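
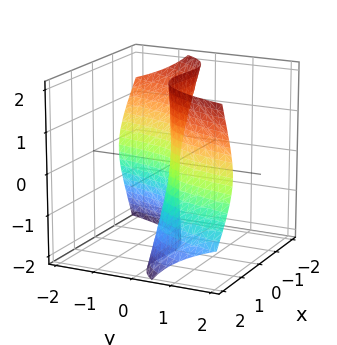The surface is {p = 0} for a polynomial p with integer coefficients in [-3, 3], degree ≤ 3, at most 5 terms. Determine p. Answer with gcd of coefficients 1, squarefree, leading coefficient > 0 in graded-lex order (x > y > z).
1. Degree: no degree-2 surface has this shape, so deg p = 3.
2. From the visible intercepts: one x-axis crossing is at x = 0; every point of the z-axis in the box is on the surface; it meets the y-axis at y = 0 (among the integer gridlines).
3. Fitting integer coefficients to these (and the overall shape) gives p.

3*x^3 + 2*x^2*z - 3*y*z^2 - 3*y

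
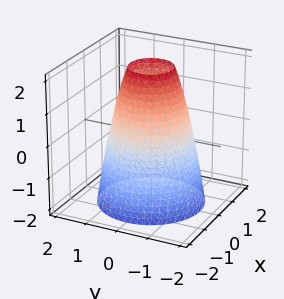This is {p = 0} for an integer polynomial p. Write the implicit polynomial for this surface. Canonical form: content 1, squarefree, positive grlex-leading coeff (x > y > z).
1. deg p = 2. No degree-1 surface has this shape.
2. Symmetries: the surface is invariant under rotation about z: p = q(x² + y², z).
3. From the axis intercepts and sections: the surface avoids every integer z-axis point in the box; a circular section at z = -2 has radius between 1 and 2.
4. Fitting integer coefficients to these (and the overall shape) gives p.

2*x^2 + 2*y^2 + z - 3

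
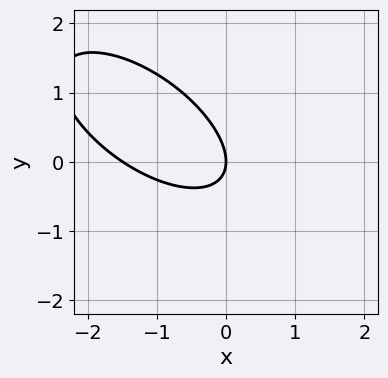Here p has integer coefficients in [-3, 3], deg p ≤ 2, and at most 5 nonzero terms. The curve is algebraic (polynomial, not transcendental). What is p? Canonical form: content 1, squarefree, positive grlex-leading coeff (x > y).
deg p = 2. A generic line meets the curve in up to 2 points.
From the visible intercepts: it meets the x-axis at x = 0 (among the integer gridlines); it crosses the y-axis at the gridline y = 0.
The integer polynomial consistent with all of this is the stated p.

2*x^2 + 3*x*y + 3*y^2 + 3*x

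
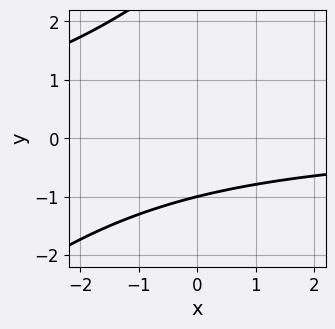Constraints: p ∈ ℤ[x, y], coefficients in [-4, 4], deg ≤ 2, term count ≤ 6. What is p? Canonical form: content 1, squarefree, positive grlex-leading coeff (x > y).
(a) Degree: no degree-1 curve has this shape, so deg p = 2.
(b) Against the integer gridlines: it meets the y-axis at y = -1 (among the integer gridlines); the curve avoids every integer x-axis point in the box.
(c) Putting this together gives p.

x*y - y^2 + 2*y + 3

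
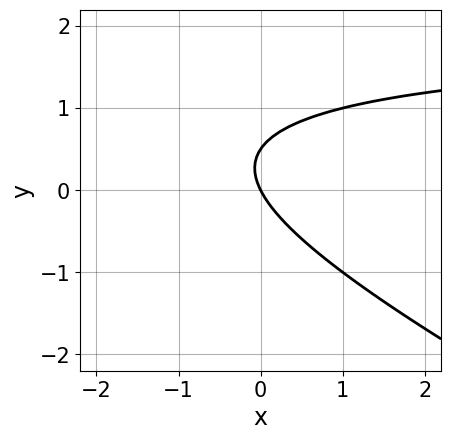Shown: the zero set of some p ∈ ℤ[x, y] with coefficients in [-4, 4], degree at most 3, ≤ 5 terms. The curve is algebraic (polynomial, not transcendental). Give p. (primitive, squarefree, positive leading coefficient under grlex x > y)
x*y + 2*y^2 - 2*x - y

(a) Degree: a generic line meets the curve in up to 2 points, so deg p = 2.
(b) Against the integer gridlines: it meets the x-axis at x = 0 (among the integer gridlines); one y-axis crossing is at y = 0.
(c) Fitting integer coefficients to these (and the overall shape) gives p.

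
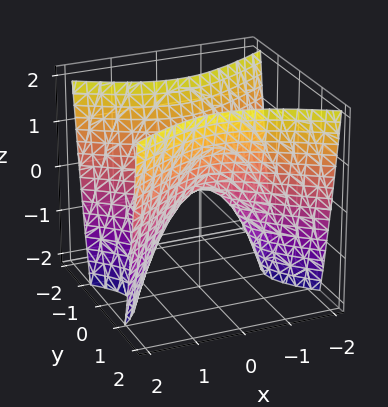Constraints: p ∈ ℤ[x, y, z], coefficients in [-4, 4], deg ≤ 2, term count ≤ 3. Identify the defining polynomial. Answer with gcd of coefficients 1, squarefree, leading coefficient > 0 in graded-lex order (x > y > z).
x^2 - 2*y^2 + z

First, degree: a saddle surface; a quadric, so deg p = 2.
Next, symmetries: it's symmetric under x → −x, forcing even powers of x; mirror symmetry y ↦ −y ⇒ only even powers of y.
Next, from the axis intercepts and sections: it crosses the x-axis at the gridline x = 0; it meets the z-axis at z = 0 (among the integer gridlines); it crosses the y-axis at the gridline y = 0.
Finally, assembling these constraints gives the stated polynomial.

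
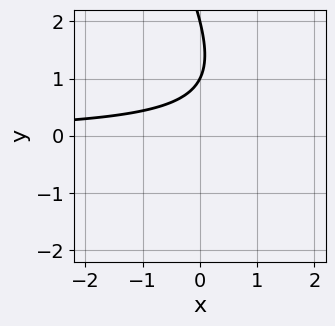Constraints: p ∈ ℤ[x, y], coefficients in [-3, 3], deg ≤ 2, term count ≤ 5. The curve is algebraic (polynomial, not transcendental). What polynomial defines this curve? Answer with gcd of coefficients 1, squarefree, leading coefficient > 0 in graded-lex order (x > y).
2*x*y + y^2 - 3*y + 2

First, deg p = 2.
Next, from the axis intercepts and sections: the y-axis gridline crossings are at y ∈ {1, 2}; it misses every integer gridline on the x-axis.
Finally, matching integer coefficients to the picture gives p.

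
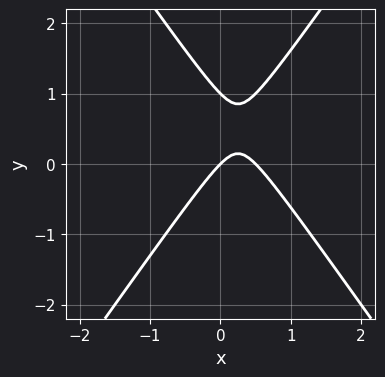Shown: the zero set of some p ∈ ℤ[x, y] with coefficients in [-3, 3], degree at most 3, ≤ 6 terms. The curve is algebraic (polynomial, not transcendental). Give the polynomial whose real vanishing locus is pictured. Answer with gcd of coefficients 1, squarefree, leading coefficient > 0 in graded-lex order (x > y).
2*x^2 - y^2 - x + y

First, deg p = 2. No degree-1 curve has this shape.
Next, reading off the gridlines: it meets the x-axis at x = 0 (among the integer gridlines); the y-axis gridline crossings are at y ∈ {0, 1}.
Finally, these observations pin down the coefficients.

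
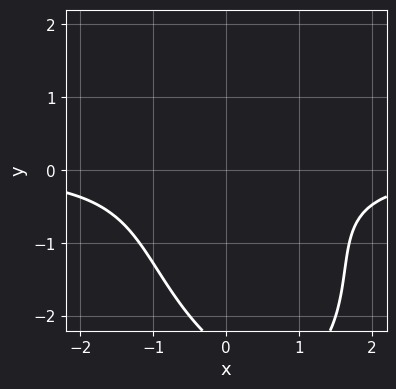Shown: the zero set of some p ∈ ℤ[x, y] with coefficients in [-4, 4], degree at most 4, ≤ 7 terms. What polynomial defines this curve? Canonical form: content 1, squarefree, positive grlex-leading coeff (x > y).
2*x^2*y + x*y^2 + y^3 + 2*y^2 + 3

deg p = 3. The shape is more complex than any degree-2 curve.
From the visible intercepts: no x-intercept at any integer in the box; the curve avoids every integer y-axis point in the box.
These observations pin down the coefficients.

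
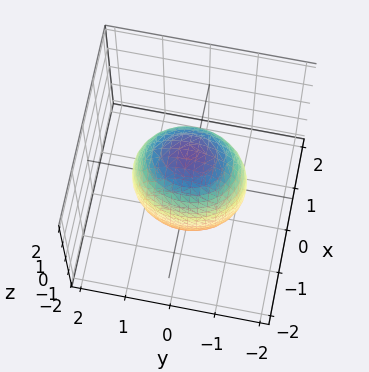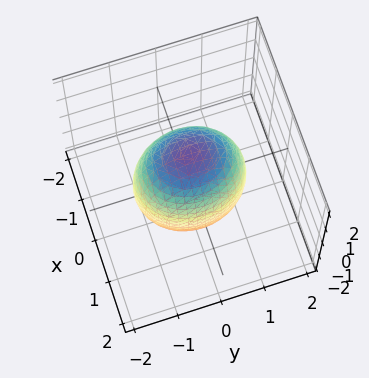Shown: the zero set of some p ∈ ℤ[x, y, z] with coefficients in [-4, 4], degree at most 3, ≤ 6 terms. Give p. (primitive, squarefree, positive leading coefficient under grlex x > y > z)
First, deg p = 2.
Then, symmetries: mirror symmetry y ↦ −y ⇒ only even powers of y; mirror symmetry z ↦ −z ⇒ only even powers of z; the x ↦ −x reflection is a symmetry, so x appears only in even powers.
Then, reading off the gridlines: among the integer gridlines, it crosses the x-axis at x ∈ {-1, 1}.
Finally, solving for integer coefficients yields p as stated.

3*x^2 + 2*y^2 + z^2 - 3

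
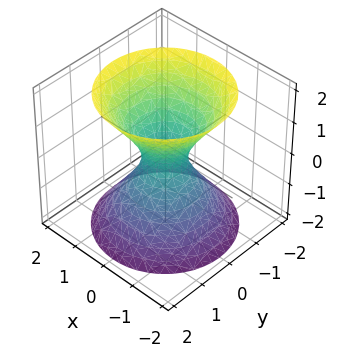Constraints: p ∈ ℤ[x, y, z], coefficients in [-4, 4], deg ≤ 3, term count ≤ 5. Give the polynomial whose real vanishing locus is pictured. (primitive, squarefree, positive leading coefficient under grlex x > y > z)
Degree: the shape is more complex than any degree-1 surface, so deg p = 2.
By symmetry, the surface is invariant under rotation about z: p = q(x² + y², z).
Against the integer gridlines: a circular section at z = -1 has radius exactly 1; it misses every integer gridline on the z-axis.
Together with the visible shape, these determine p as stated.

3*x^2 + 3*y^2 - 2*z^2 - 1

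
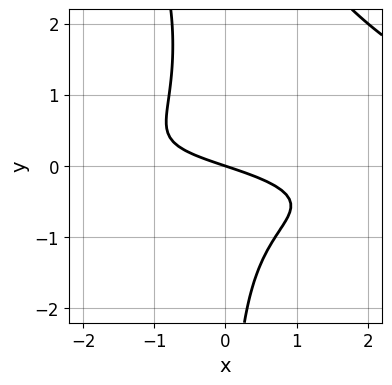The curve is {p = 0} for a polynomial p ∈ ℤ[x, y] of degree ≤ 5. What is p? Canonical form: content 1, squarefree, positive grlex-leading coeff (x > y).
x^2*y^2 + x*y^3 - 3*x*y^2 - x - 3*y

First, the degree is 4 — a generic line meets the curve in up to 4 points.
Then, from the visible intercepts: it crosses the x-axis at the gridline x = 0; it meets the y-axis at y = 0 (among the integer gridlines).
Finally, solving for integer coefficients yields p as stated.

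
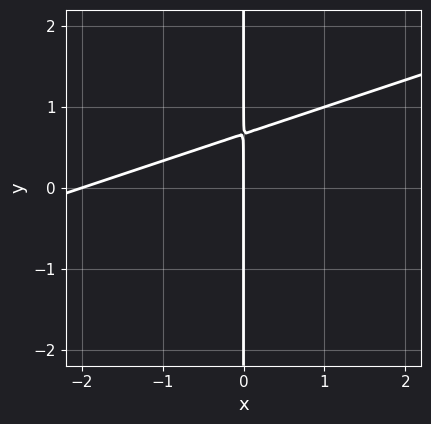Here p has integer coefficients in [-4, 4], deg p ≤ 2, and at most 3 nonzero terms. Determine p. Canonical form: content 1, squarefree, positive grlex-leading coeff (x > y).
x^2 - 3*x*y + 2*x

First, the degree is 2 — the shape is more complex than any degree-1 curve.
Next, checking where it meets the axes: every point of the y-axis in the box is on the curve; among the integer gridlines, it crosses the x-axis at x ∈ {-2, 0}.
Finally, together with the visible shape, these determine p as stated.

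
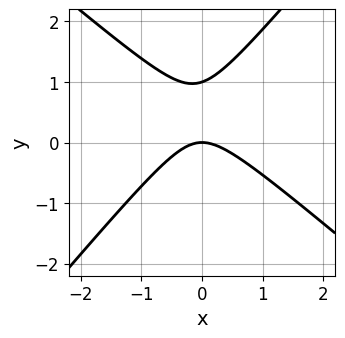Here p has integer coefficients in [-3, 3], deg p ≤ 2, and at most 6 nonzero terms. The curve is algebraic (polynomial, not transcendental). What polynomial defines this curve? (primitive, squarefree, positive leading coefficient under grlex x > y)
3*x^2 + x*y - 3*y^2 + 3*y

(a) The degree is 2 — the shape is more complex than any degree-1 curve.
(b) Checking where it meets the axes: it crosses the x-axis at the gridline x = 0; the y-axis gridline crossings are at y ∈ {0, 1}.
(c) Together with the visible shape, these determine p as stated.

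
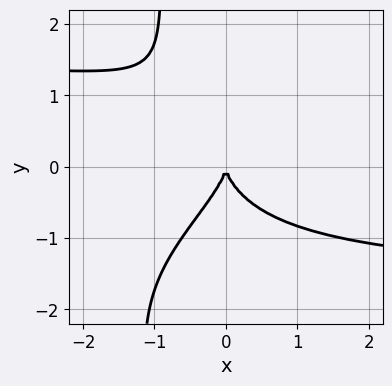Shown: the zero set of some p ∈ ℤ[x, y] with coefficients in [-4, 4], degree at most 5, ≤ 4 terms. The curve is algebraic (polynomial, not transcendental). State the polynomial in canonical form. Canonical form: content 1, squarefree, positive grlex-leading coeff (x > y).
x^2*y^2 - 2*x*y^3 - 2*y^3 - 3*x^2

First, the degree is 4 — a generic line meets the curve in up to 4 points.
Then, from the visible intercepts: it meets the y-axis at y = 0 (among the integer gridlines); one x-axis crossing is at x = 0.
Finally, solving for integer coefficients yields p as stated.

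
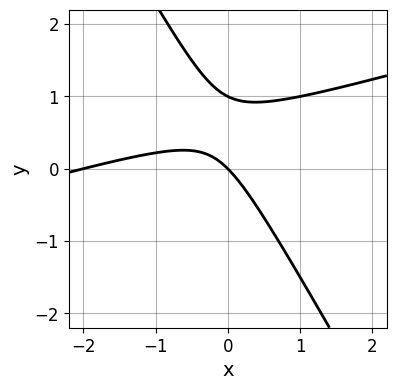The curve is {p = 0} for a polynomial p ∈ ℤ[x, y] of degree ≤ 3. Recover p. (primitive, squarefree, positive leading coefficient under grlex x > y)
x^2 - 3*x*y - 2*y^2 + 2*x + 2*y

(a) deg p = 2.
(b) From the visible intercepts: the x-axis gridline crossings are at x ∈ {-2, 0}; among the integer gridlines, it crosses the y-axis at y ∈ {0, 1}.
(c) Putting this together gives p.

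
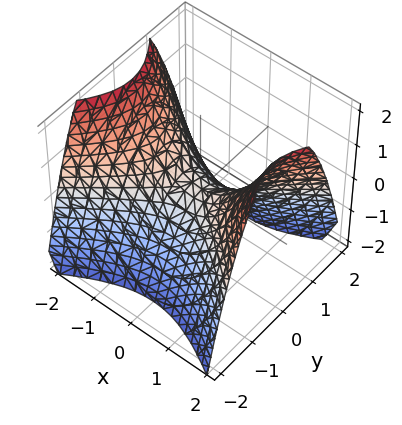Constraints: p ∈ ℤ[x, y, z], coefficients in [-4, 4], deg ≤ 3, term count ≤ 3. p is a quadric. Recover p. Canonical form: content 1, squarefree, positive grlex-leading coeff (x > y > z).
2*x^2 - 3*y^2 - 3*z

First, the degree is 2 — a hyperbolic paraboloid; a quadric.
Then, symmetries: the x ↦ −x reflection is a symmetry, so x appears only in even powers; it's symmetric under y → −y, forcing even powers of y.
Next, observable constraints: it meets the x-axis at x = 0 (among the integer gridlines); it crosses the y-axis at the gridline y = 0; it crosses the z-axis at the gridline z = 0.
Finally, together with the visible shape, these determine p as stated.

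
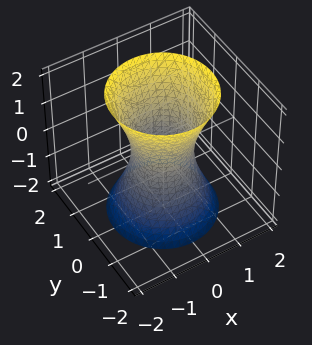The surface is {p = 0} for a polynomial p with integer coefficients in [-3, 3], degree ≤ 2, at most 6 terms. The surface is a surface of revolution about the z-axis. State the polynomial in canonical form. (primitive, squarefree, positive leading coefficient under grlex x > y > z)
(a) Degree: a generic line meets the surface in up to 2 points, so deg p = 2.
(b) By symmetry, the surface is invariant under rotation about z: p = q(x² + y², z).
(c) Against the integer gridlines: it misses every integer gridline on the z-axis; a circular section at z = -2 has radius between 1 and 2.
(d) Assembling these constraints gives the stated polynomial.

3*x^2 + 3*y^2 - z^2 - 2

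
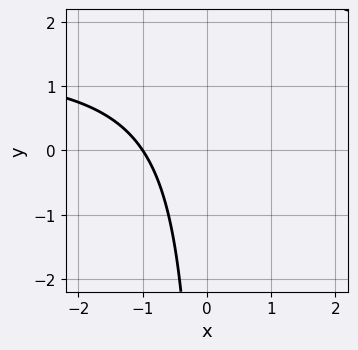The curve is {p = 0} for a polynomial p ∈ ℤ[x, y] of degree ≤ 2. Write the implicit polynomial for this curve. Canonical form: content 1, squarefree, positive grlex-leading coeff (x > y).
2*x*y - 3*x - 3

First, the degree is 2 — the shape is more complex than any degree-1 curve.
Next, against the integer gridlines: the curve avoids every integer y-axis point in the box; one x-axis crossing is at x = -1.
Finally, putting this together gives p.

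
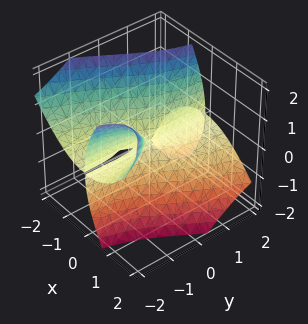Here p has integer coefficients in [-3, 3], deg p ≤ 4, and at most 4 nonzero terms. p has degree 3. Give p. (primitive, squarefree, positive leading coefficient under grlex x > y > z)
2*x^3 + 3*x*y*z + z^3

1. I count 2 distinct pieces. They look like related sheets of one shape, so recover p as a whole.
2. deg p = 3. The shape is more complex than any degree-2 surface.
3. Against the integer gridlines: the visible y-axis segment lies entirely on the surface; one z-axis crossing is at z = 0; it crosses the x-axis at the gridline x = 0.
4. Fitting integer coefficients to these (and the overall shape) gives p.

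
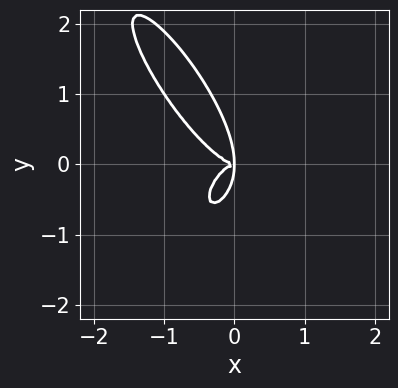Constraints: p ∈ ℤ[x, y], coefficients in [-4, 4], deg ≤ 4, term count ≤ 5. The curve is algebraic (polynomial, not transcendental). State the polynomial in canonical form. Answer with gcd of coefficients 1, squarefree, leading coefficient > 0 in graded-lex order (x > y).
First, the degree is 4 — the shape is more complex than any degree-3 curve.
Finally, putting this together gives p.

3*x^4 + x^3*y + x*y^3 + y^4 + 2*x*y^2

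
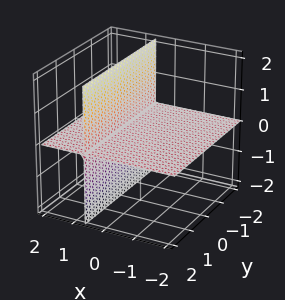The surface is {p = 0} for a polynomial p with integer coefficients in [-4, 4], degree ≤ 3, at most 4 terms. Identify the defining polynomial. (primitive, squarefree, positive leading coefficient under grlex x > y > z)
There are 2 components. They look like related sheets of one shape, so recover p as a whole.
deg p = 2. The shape is more complex than any degree-1 surface.
Reading off the gridlines: one z-axis crossing is at z = 0; every point of the x-axis in the box is on the surface.
Assembling these constraints gives the stated polynomial. Check: (0, 2, 0) on the y-axis lies on the surface, and p(0, 2, 0) = 0. ✓

3*x*z - 2*z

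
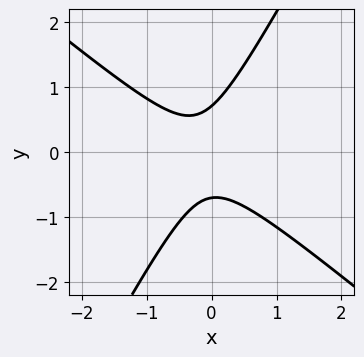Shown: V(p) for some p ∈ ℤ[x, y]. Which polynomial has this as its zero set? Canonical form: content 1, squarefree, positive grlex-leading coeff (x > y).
(a) deg p = 2.
(b) From the visible intercepts: no x-intercept at any integer in the box.
(c) These observations pin down the coefficients.

3*x^2 + 2*x*y - 2*y^2 + x + 1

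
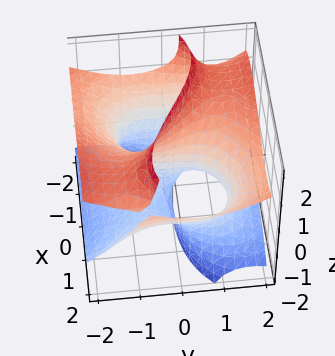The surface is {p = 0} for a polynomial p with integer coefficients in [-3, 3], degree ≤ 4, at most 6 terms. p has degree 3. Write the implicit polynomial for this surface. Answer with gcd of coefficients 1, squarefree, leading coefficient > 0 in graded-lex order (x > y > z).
x^3 + y^3 - 3*y*z^2 - 2*x*z - 3*x

(a) The degree is 3 — a generic line meets the surface in up to 3 points.
(b) Checking where it meets the axes: one y-axis crossing is at y = 0; the visible z-axis segment lies entirely on the surface; it crosses the x-axis at the gridline x = 0.
(c) The integer polynomial consistent with all of this is the stated p.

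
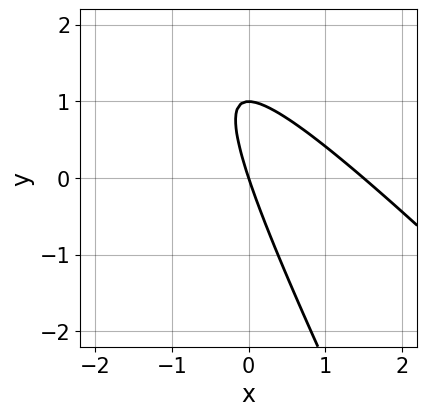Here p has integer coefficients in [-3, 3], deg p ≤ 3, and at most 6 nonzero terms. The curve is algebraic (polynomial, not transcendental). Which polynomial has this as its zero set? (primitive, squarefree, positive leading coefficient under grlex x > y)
2*x^2 + 3*x*y + y^2 - 3*x - y

Degree: no degree-1 curve has this shape, so deg p = 2.
Checking where it meets the axes: one x-axis crossing is at x = 0; among the integer gridlines, it crosses the y-axis at y ∈ {0, 1}.
Fitting integer coefficients to these (and the overall shape) gives p.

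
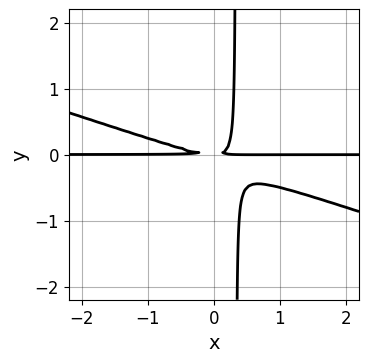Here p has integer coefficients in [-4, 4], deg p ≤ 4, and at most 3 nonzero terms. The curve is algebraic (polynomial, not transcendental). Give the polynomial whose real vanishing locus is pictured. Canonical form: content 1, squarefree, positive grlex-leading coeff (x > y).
(a) deg p = 3. No degree-2 curve has this shape.
(b) From the visible intercepts: the visible x-axis segment lies entirely on the curve.
(c) Fitting integer coefficients to these (and the overall shape) gives p.

x^2*y + 3*x*y^2 - y^2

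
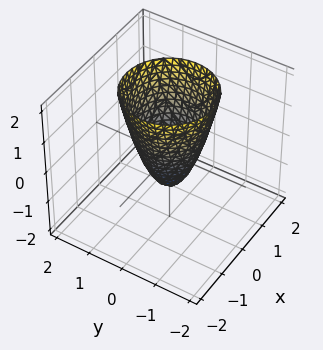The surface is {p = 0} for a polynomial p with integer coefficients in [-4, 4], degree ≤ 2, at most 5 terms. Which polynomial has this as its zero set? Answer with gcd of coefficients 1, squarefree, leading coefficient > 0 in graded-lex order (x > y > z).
2*x^2 + 2*y^2 - z - 1

1. The degree is 2 — a generic line meets the surface in up to 2 points.
2. By symmetry, the surface is invariant under rotation about z: p = q(x² + y², z).
3. Checking where it meets the axes: one z-axis crossing is at z = -1; a circular section at z = 1 has radius exactly 1.
4. Together with the visible shape, these determine p as stated.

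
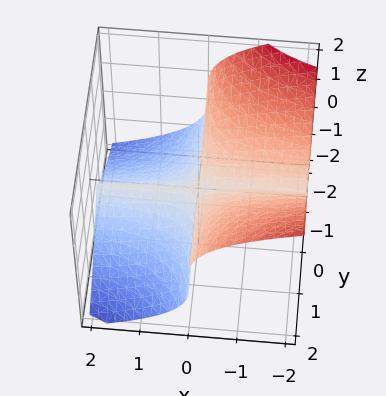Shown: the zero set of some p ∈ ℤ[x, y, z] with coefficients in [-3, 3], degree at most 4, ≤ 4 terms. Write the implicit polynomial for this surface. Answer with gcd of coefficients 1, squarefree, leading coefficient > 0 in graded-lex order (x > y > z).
The degree is 3 — no degree-2 surface has this shape.
Observable constraints: the visible y-axis segment lies entirely on the surface; the visible x-axis segment lies entirely on the surface; it crosses the z-axis at the gridline z = 0.
Fitting integer coefficients to these (and the overall shape) gives p.

3*x*y^2 + y*z^2 + 3*z^3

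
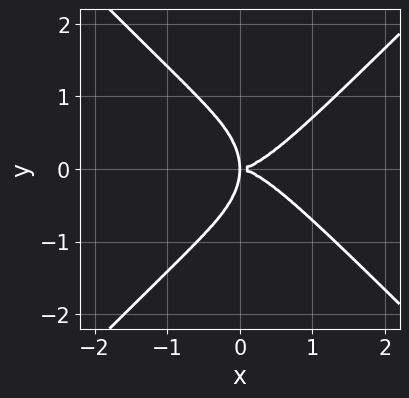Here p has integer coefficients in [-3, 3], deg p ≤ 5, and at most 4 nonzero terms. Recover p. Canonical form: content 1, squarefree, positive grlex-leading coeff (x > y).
2*x^4 - 2*y^4 - 3*x*y^2

(a) The degree is 4 — a generic line meets the curve in up to 4 points.
(b) Symmetries: the y ↦ −y reflection is a symmetry, so y appears only in even powers.
(c) From the visible intercepts: one x-axis crossing is at x = 0; one y-axis crossing is at y = 0.
(d) Together with the visible shape, these determine p as stated.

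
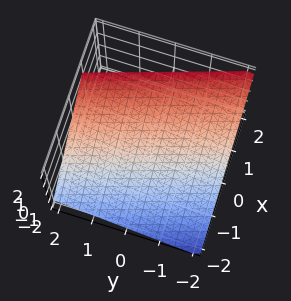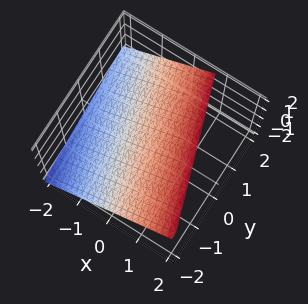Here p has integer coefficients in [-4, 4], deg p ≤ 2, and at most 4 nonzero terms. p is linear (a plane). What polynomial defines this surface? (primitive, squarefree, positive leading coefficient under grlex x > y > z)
3*x + y - 3*z + 2

(a) deg p = 1.
(b) Reading off the gridlines: it meets the y-axis at y = -2 (among the integer gridlines).
(c) These observations pin down the coefficients.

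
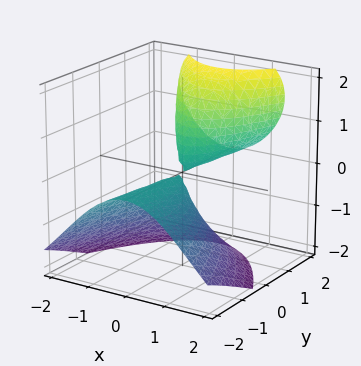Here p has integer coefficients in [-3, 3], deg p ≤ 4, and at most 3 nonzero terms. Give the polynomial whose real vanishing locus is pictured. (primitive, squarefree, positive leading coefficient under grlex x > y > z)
z^3 + 3*x^2 - 3*y*z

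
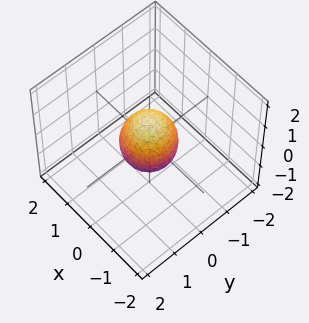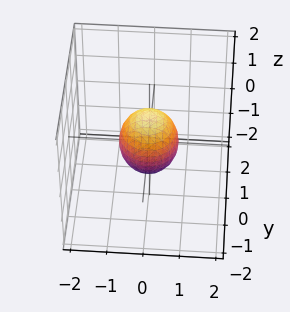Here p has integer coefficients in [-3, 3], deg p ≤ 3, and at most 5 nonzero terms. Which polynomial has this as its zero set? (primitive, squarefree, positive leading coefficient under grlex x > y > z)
3*x^2 + 3*y^2 + 2*z^2 - 2

The degree is 2 — a generic line meets the surface in up to 2 points.
Symmetries: rotational symmetry about the z-axis ⇒ p depends on x, y only through x² + y².
Against the integer gridlines: among the integer gridlines, it crosses the z-axis at z ∈ {-1, 1}; a circular section at z = 0 has radius between 0 and 1.
Solving for integer coefficients yields p as stated.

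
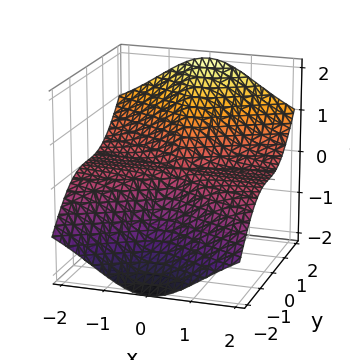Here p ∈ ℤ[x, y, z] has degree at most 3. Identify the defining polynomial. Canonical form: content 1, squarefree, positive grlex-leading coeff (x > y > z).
x^2*z - y^3 + y^2*z

The degree is 3 — a generic line meets the surface in up to 3 points.
Checking where it meets the axes: every point of the z-axis in the box is on the surface; every point of the x-axis in the box is on the surface.
Together with the visible shape, these determine p as stated.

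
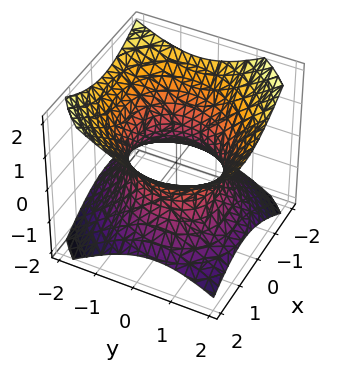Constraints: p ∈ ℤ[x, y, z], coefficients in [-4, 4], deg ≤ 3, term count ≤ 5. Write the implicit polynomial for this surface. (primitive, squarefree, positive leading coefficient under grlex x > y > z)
2*x^2 - x*y + 2*y^2 - 3*z^2 - 3

(a) deg p = 2. A generic line meets the surface in up to 2 points.
(b) From the visible intercepts: the surface avoids every integer z-axis point in the box.
(c) Matching integer coefficients to the picture gives p.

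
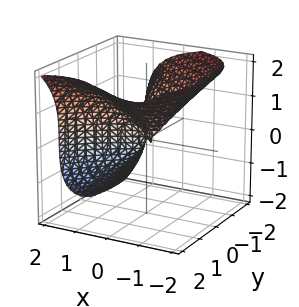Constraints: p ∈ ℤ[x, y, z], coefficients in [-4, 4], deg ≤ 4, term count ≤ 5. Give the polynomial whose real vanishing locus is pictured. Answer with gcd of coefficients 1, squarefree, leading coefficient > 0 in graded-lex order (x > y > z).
2*x^3 - x^2*y + 2*z^3 - 3*x*y - 3*y^2

1. Degree: no degree-2 surface has this shape, so deg p = 3.
2. Observable constraints: one y-axis crossing is at y = 0; one x-axis crossing is at x = 0; it crosses the z-axis at the gridline z = 0.
3. Matching integer coefficients to the picture gives p.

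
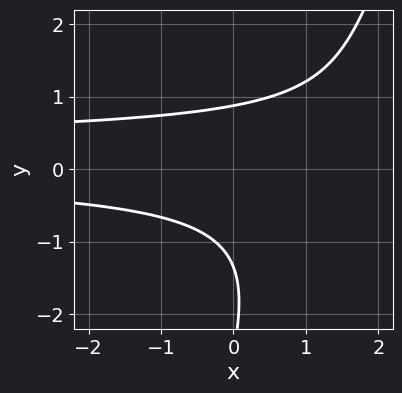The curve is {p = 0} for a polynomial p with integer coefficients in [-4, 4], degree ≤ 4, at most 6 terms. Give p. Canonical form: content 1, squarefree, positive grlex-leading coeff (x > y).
3*x*y^2 - y^3 - x*y - 3*y^2 + 3

1. Degree: the shape is more complex than any degree-2 curve, so deg p = 3.
2. Reading off the gridlines: it misses every integer gridline on the x-axis.
3. Assembling these constraints gives the stated polynomial.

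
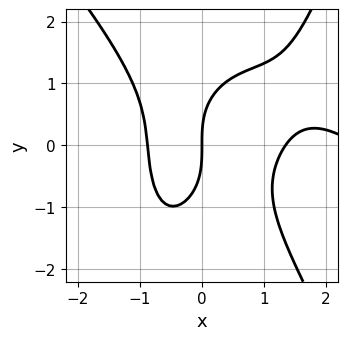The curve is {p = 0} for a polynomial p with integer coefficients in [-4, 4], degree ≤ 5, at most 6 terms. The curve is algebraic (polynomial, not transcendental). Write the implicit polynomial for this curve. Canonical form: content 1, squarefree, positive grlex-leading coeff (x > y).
deg p = 4.
Checking where it meets the axes: one x-axis crossing is at x = 0; it crosses the y-axis at the gridline y = 0.
Matching integer coefficients to the picture gives p.

x^4 + x^3*y - 3*x^3 - y^3 + 3*x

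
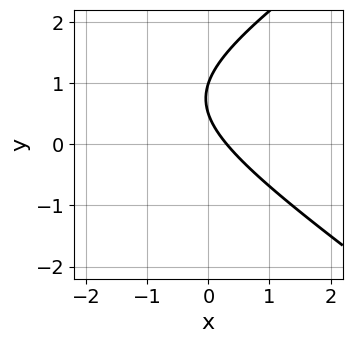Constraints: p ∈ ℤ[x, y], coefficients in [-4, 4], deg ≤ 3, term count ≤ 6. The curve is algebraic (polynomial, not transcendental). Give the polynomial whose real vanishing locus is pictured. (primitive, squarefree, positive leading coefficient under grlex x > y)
1. The degree is 2 — a generic line meets the curve in up to 2 points.
2. From the visible intercepts: one y-axis crossing is at y = 1.
3. Assembling these constraints gives the stated polynomial.

x^2 - 2*y^2 + 3*x + 3*y - 1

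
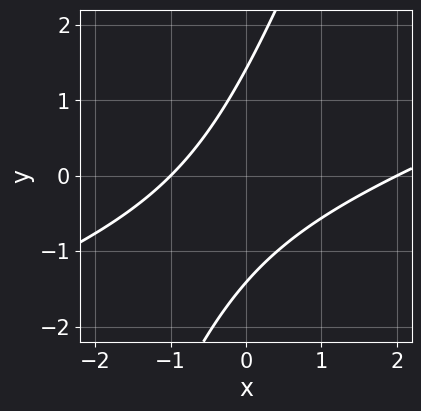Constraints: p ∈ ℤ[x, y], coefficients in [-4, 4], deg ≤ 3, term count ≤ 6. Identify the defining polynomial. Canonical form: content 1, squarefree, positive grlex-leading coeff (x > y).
x^2 - 3*x*y + y^2 - x - 2

First, degree: a generic line meets the curve in up to 2 points, so deg p = 2.
Then, checking where it meets the axes: among the integer gridlines, it crosses the x-axis at x ∈ {-1, 2}.
Finally, together with the visible shape, these determine p as stated.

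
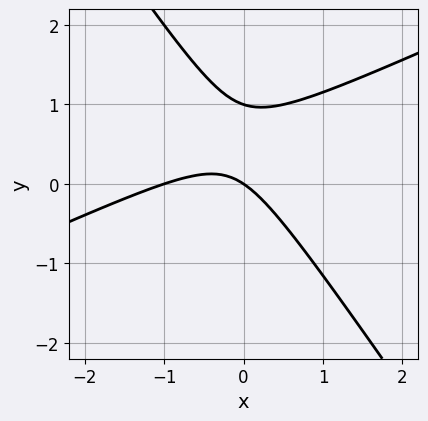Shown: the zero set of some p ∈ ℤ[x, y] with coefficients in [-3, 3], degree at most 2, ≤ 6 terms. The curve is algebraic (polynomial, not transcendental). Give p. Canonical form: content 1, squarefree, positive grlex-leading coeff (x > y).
2*x^2 - 3*x*y - 3*y^2 + 2*x + 3*y

(a) The degree is 2 — a generic line meets the curve in up to 2 points.
(b) From the visible intercepts: among the integer gridlines, it crosses the y-axis at y ∈ {0, 1}; the x-axis gridline crossings are at x ∈ {-1, 0}.
(c) Matching integer coefficients to the picture gives p.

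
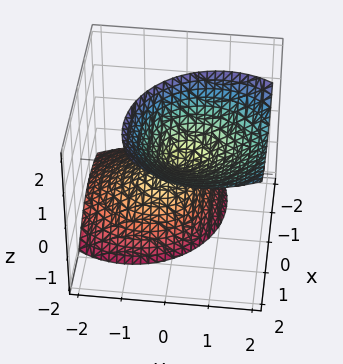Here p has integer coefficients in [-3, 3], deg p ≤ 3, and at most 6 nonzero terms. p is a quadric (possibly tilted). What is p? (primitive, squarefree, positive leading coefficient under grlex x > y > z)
2*x^2 - 2*x*z + 2*y^2 - 2*y*z - z^2

First, the degree is 2 — the shape is more complex than any degree-1 surface.
Then, checking where it meets the axes: it crosses the x-axis at the gridline x = 0; one y-axis crossing is at y = 0; it crosses the z-axis at the gridline z = 0.
Finally, assembling these constraints gives the stated polynomial.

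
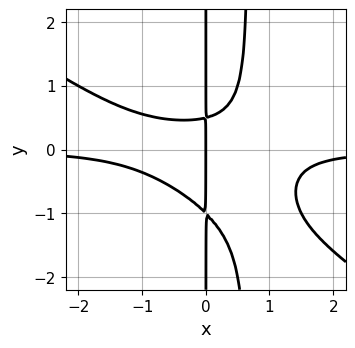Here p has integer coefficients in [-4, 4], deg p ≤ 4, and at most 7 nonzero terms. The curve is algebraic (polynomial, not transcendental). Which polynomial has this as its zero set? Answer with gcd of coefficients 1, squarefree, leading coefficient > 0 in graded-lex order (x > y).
1. The degree is 4 — no degree-3 curve has this shape.
2. Checking where it meets the axes: the visible y-axis segment lies entirely on the curve; it crosses the x-axis at the gridline x = 0.
3. These observations pin down the coefficients.

2*x^3*y + 3*x^2*y^2 - 2*x*y^2 - x*y + x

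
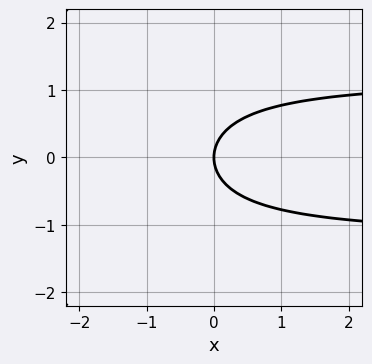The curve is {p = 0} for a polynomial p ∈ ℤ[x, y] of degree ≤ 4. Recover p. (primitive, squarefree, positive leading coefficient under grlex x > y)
2*x*y^2 + 3*y^2 - 3*x

Degree: a generic line meets the curve in up to 3 points, so deg p = 3.
Symmetries: it's symmetric under y → −y, forcing even powers of y.
Checking where it meets the axes: one x-axis crossing is at x = 0; it meets the y-axis at y = 0 (among the integer gridlines).
Fitting integer coefficients to these (and the overall shape) gives p.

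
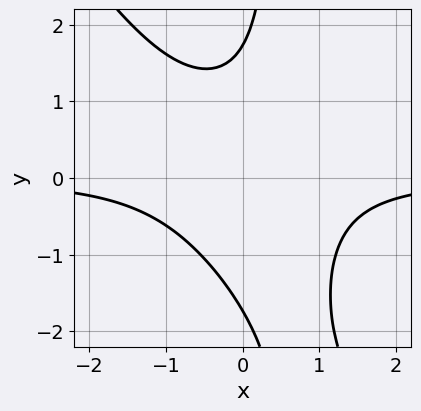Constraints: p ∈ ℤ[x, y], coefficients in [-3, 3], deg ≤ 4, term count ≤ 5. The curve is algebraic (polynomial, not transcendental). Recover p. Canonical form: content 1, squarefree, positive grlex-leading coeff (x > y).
3*x^2*y + 2*x*y^2 - y^2 + 3

Degree: no degree-2 curve has this shape, so deg p = 3.
Checking where it meets the axes: no x-intercept at any integer in the box.
Solving for integer coefficients yields p as stated.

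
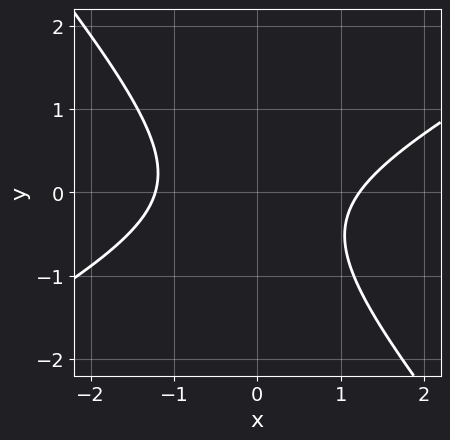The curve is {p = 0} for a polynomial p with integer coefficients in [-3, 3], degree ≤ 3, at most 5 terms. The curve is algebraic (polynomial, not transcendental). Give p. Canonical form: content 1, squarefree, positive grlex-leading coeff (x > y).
2*x^2 - 2*x*y - 3*y^2 - y - 3

First, deg p = 2. A generic line meets the curve in up to 2 points.
Next, from the visible intercepts: the curve avoids every integer y-axis point in the box.
Finally, solving for integer coefficients yields p as stated.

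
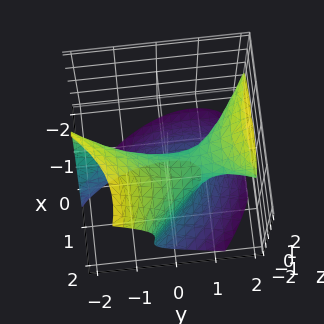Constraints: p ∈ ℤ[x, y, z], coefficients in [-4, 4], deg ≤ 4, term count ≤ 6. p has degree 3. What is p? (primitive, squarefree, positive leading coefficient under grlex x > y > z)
y^2*z - z^3 - 2*x^2 - 2*x*y + 3*x

First, the degree is 3 — the shape is more complex than any degree-2 surface.
Then, reading off the gridlines: one z-axis crossing is at z = 0; every point of the y-axis in the box is on the surface; it crosses the x-axis at the gridline x = 0.
Finally, solving for integer coefficients yields p as stated.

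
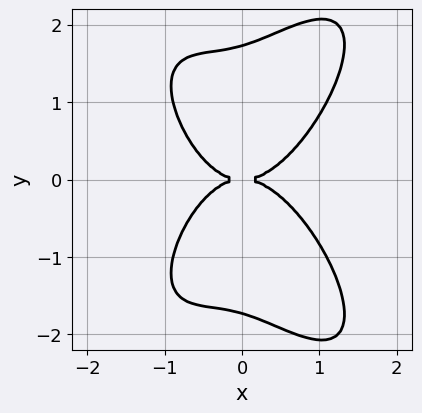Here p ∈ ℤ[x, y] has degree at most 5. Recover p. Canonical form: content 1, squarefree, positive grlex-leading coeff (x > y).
3*x^4 - x^2*y^2 + y^4 - x*y^2 - 3*y^2

(a) The degree is 4 — the shape is more complex than any degree-3 curve.
(b) Symmetries: the y ↦ −y reflection is a symmetry, so y appears only in even powers.
(c) From the axis intercepts and sections: it crosses the y-axis at the gridline y = 0; it meets the x-axis at x = 0 (among the integer gridlines).
(d) These observations pin down the coefficients.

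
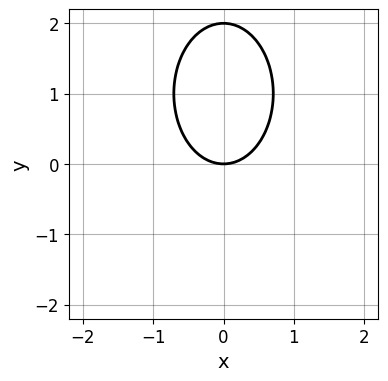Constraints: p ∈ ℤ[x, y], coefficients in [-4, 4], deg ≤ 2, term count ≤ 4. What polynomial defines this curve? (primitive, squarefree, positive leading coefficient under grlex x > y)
First, the degree is 2 — a generic line meets the curve in up to 2 points.
Next, symmetries: it's symmetric under x → −x, forcing even powers of x.
Then, reading off the gridlines: it crosses the x-axis at the gridline x = 0; among the integer gridlines, it crosses the y-axis at y ∈ {0, 2}.
Finally, fitting integer coefficients to these (and the overall shape) gives p.

2*x^2 + y^2 - 2*y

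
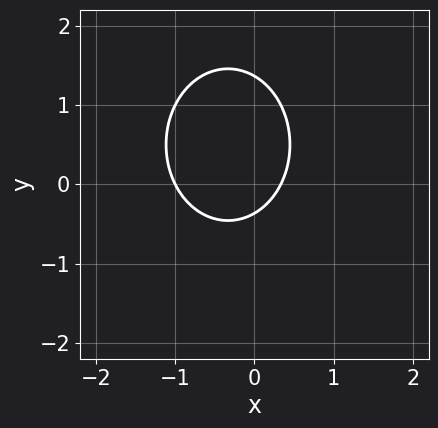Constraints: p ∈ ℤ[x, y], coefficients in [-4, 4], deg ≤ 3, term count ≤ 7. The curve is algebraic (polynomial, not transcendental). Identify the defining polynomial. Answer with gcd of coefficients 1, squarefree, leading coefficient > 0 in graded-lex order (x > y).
3*x^2 + 2*y^2 + 2*x - 2*y - 1

1. Degree: the shape is more complex than any degree-1 curve, so deg p = 2.
2. Checking where it meets the axes: it meets the x-axis at x = -1 (among the integer gridlines).
3. Fitting integer coefficients to these (and the overall shape) gives p.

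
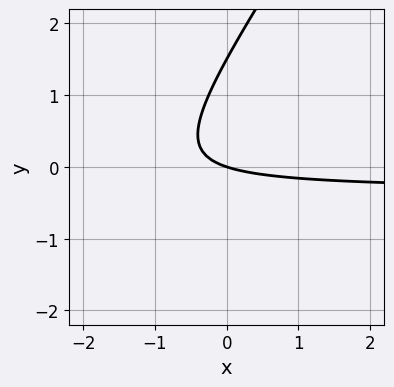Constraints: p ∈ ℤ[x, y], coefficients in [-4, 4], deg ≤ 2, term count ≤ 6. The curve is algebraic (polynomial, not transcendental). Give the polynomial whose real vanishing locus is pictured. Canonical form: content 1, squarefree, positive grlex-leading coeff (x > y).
First, the degree is 2 — a generic line meets the curve in up to 2 points.
Next, reading off the gridlines: it crosses the y-axis at the gridline y = 0; it meets the x-axis at x = 0 (among the integer gridlines).
Finally, together with the visible shape, these determine p as stated.

3*x*y - 2*y^2 + x + 3*y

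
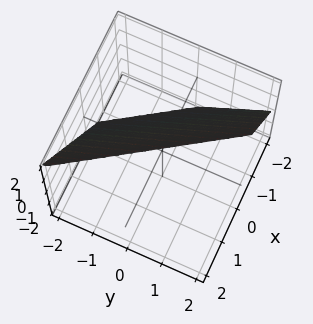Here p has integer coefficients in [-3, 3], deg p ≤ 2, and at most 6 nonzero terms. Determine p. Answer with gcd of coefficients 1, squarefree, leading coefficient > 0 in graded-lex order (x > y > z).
First, the degree is 1 — the surface is flat (a plane).
Then, from the axis intercepts and sections: one z-axis crossing is at z = 1; one y-axis crossing is at y = -1.
Finally, putting this together gives p.

3*x + 2*y - 2*z + 2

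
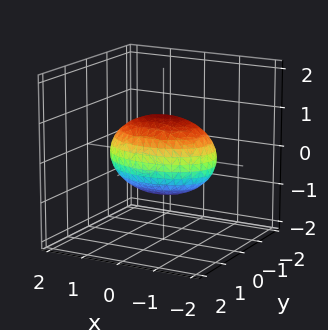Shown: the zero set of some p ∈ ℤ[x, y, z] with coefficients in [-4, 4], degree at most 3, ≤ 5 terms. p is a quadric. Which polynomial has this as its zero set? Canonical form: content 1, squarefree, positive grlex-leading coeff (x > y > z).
The degree is 2 — bounded and convex; a quadric.
Symmetries: it's symmetric under z → −z, forcing even powers of z; the x ↦ −x reflection is a symmetry, so x appears only in even powers; the y ↦ −y reflection is a symmetry, so y appears only in even powers.
Against the integer gridlines: the z-axis gridline crossings are at z ∈ {-1, 1}; the y-axis gridline crossings are at y ∈ {-1, 1}.
Fitting integer coefficients to these (and the overall shape) gives p.

x^2 + 2*y^2 + 2*z^2 - 2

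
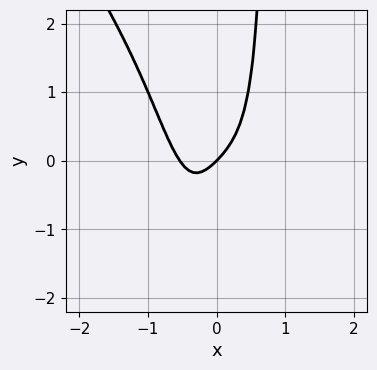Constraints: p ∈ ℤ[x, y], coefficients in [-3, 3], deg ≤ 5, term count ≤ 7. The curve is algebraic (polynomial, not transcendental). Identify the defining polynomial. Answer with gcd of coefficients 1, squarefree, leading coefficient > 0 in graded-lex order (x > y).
1. deg p = 4.
2. Observable constraints: it meets the x-axis at x = 0 (among the integer gridlines); it meets the y-axis at y = 0 (among the integer gridlines).
3. Solving for integer coefficients yields p as stated.

3*x^4 + 2*x^3*y + x^2 + x - y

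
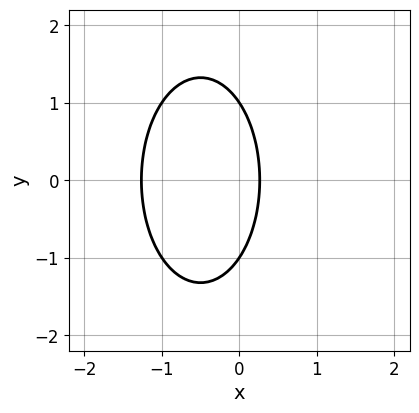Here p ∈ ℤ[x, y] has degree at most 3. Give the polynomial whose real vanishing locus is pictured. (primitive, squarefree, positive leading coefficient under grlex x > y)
3*x^2 + y^2 + 3*x - 1

(a) The degree is 2 — a generic line meets the curve in up to 2 points.
(b) Symmetries: mirror symmetry y ↦ −y ⇒ only even powers of y.
(c) Observable constraints: the y-axis gridline crossings are at y ∈ {-1, 1}.
(d) Together with the visible shape, these determine p as stated.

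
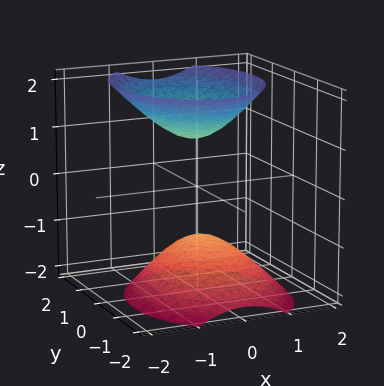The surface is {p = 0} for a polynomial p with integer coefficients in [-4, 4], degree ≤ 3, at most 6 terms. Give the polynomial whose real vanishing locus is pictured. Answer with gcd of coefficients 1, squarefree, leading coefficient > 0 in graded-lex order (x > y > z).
3*x^2 + 2*y^2 - y*z - 2*z^2 + 2

The picture has 2 separate pieces.
Degree: a generic line meets the surface in up to 2 points, so deg p = 2.
From the visible intercepts: the surface avoids every integer y-axis point in the box; it misses every integer gridline on the x-axis; among the integer gridlines, it crosses the z-axis at z ∈ {-1, 1}.
The integer polynomial consistent with all of this is the stated p.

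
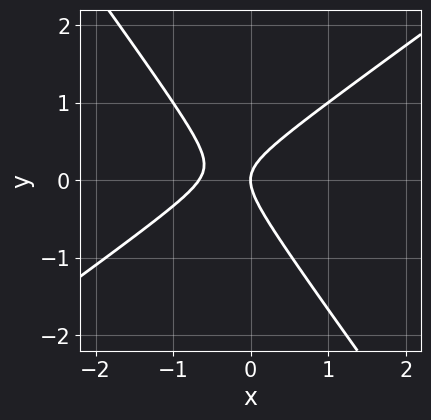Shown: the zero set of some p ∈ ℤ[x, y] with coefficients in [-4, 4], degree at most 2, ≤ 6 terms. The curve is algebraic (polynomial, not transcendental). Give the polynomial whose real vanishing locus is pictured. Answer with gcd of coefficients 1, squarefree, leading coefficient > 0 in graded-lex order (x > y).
(a) The degree is 2 — no degree-1 curve has this shape.
(b) Against the integer gridlines: one x-axis crossing is at x = 0; it crosses the y-axis at the gridline y = 0.
(c) Together with the visible shape, these determine p as stated.

3*x^2 - 2*x*y - 3*y^2 + 2*x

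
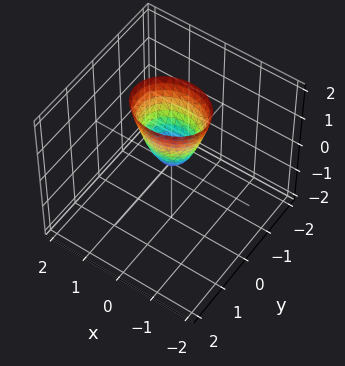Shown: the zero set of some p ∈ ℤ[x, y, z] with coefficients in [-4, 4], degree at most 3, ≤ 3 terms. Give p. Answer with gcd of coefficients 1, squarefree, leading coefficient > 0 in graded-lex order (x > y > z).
deg p = 2.
Symmetries: mirror symmetry y ↦ −y ⇒ only even powers of y; it's symmetric under x → −x, forcing even powers of x.
Checking where it meets the axes: it crosses the z-axis at the gridline z = 0; it crosses the y-axis at the gridline y = 0.
Putting this together gives p.

2*x^2 + 3*y^2 - z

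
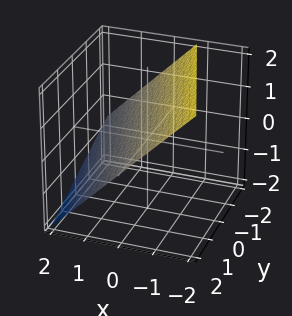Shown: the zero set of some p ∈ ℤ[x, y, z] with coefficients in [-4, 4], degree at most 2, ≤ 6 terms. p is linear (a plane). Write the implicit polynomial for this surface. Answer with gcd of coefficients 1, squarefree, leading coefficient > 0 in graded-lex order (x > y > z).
(a) deg p = 1.
(b) Checking where it meets the axes: it crosses the y-axis at the gridline y = 2.
(c) These observations pin down the coefficients.

3*x + y + 3*z - 2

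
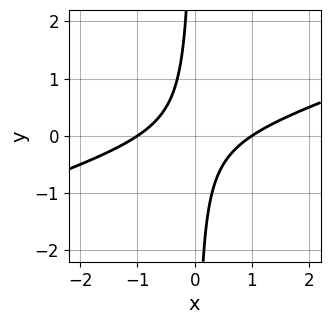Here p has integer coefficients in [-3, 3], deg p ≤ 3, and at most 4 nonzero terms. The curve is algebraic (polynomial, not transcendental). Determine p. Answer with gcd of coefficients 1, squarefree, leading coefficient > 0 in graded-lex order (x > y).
x^2 - 3*x*y - 1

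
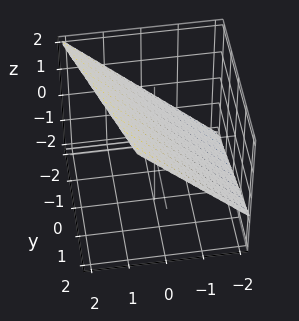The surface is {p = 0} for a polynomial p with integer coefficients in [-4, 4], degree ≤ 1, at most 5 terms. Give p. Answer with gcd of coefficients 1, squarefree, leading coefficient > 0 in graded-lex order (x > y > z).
3*x + y - 3*z + 2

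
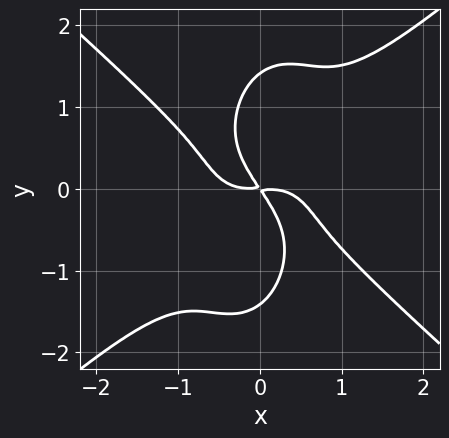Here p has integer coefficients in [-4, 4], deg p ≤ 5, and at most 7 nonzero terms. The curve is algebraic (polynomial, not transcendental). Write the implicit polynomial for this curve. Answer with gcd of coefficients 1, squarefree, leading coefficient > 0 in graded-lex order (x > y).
3*x^4 - 3*x^2*y^2 - y^4 + 3*x*y + 2*y^2

1. Degree: no degree-3 curve has this shape, so deg p = 4.
2. Putting this together gives p.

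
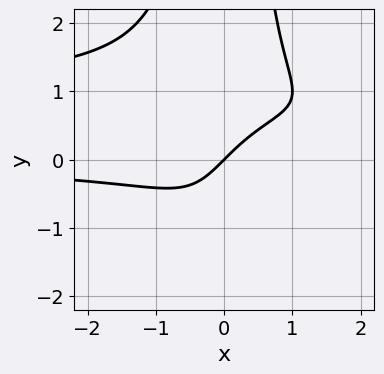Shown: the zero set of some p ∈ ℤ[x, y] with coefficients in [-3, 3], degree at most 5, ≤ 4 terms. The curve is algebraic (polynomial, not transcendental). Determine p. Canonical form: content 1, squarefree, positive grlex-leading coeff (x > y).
x^2*y^2 - x^2*y + x - y

1. The degree is 4 — the shape is more complex than any degree-3 curve.
2. Checking where it meets the axes: it meets the y-axis at y = 0 (among the integer gridlines); it meets the x-axis at x = 0 (among the integer gridlines).
3. Together with the visible shape, these determine p as stated.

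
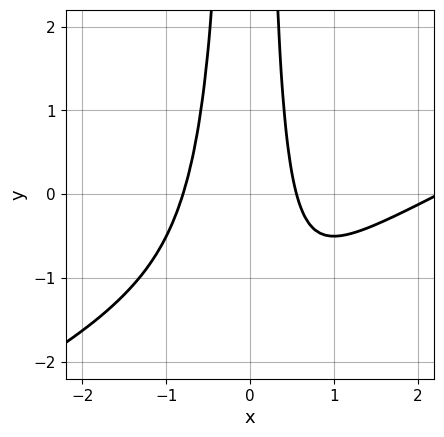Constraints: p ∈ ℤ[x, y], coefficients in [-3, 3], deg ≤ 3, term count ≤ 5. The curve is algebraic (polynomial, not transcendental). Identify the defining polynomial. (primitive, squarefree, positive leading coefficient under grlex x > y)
x^3 - 2*x^2*y - 2*x^2 - x + 1

(a) Degree: the shape is more complex than any degree-2 curve, so deg p = 3.
(b) From the axis intercepts and sections: no y-intercept at any integer in the box.
(c) Putting this together gives p.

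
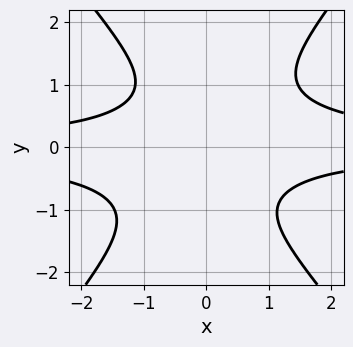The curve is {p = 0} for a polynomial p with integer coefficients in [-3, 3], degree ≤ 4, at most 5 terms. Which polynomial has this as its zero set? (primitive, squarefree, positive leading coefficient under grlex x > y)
The degree is 4 — no degree-3 curve has this shape.
Reading off the gridlines: the curve avoids every integer y-axis point in the box; no x-intercept at any integer in the box.
Together with the visible shape, these determine p as stated.

3*x^2*y^2 - 2*y^4 - x*y - 3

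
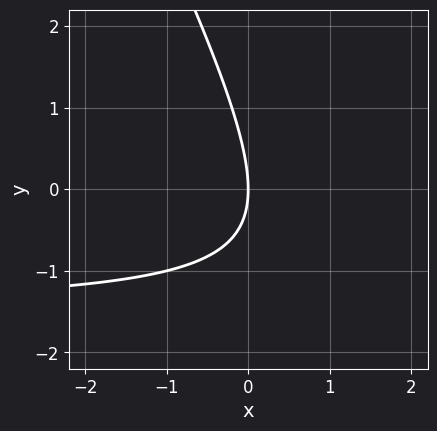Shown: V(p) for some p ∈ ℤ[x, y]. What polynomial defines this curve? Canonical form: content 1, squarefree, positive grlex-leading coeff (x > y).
2*x*y + y^2 + 3*x

1. Degree: no degree-1 curve has this shape, so deg p = 2.
2. From the axis intercepts and sections: it meets the x-axis at x = 0 (among the integer gridlines); one y-axis crossing is at y = 0.
3. Solving for integer coefficients yields p as stated.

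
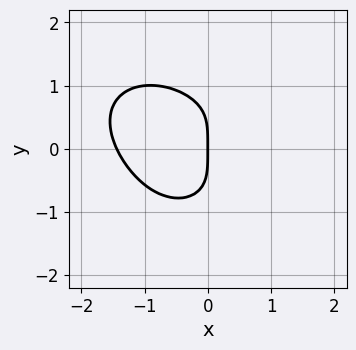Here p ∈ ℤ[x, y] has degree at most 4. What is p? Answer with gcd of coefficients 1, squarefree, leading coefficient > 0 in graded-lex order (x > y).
(a) Degree: no degree-3 curve has this shape, so deg p = 4.
(b) Observable constraints: it crosses the x-axis at the gridline x = 0; it meets the y-axis at y = 0 (among the integer gridlines).
(c) Solving for integer coefficients yields p as stated.

x^4 + 2*x^2*y^2 + 2*y^4 - 2*x^2*y + 3*x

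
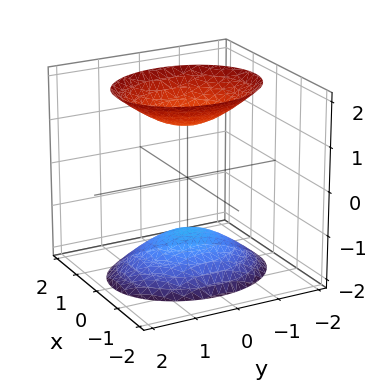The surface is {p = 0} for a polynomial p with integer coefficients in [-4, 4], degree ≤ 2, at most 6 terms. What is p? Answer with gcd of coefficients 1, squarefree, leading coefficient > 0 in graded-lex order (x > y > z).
3*x^2 + 2*y^2 - 2*z^2 + 3

First, there are 2 components.
Then, degree: two separate bowl-shaped sheets opening away from each other; a quadric, so deg p = 2.
Then, symmetries: mirror symmetry x ↦ −x ⇒ only even powers of x; mirror symmetry y ↦ −y ⇒ only even powers of y; the z ↦ −z reflection is a symmetry, so z appears only in even powers.
Next, checking where it meets the axes: it misses every integer gridline on the y-axis; no x-intercept at any integer in the box.
Finally, assembling these constraints gives the stated polynomial.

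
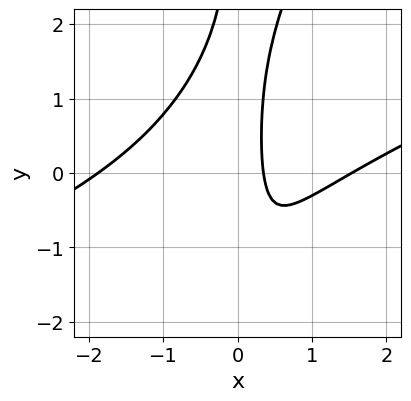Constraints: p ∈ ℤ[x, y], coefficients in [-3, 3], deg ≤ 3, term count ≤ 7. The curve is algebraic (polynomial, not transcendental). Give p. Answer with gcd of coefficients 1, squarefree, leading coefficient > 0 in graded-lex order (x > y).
x^3 - 3*x^2*y + x*y^2 - 3*x + 1

(a) Degree: no degree-2 curve has this shape, so deg p = 3.
(b) Reading off the gridlines: it misses every integer gridline on the y-axis.
(c) Assembling these constraints gives the stated polynomial.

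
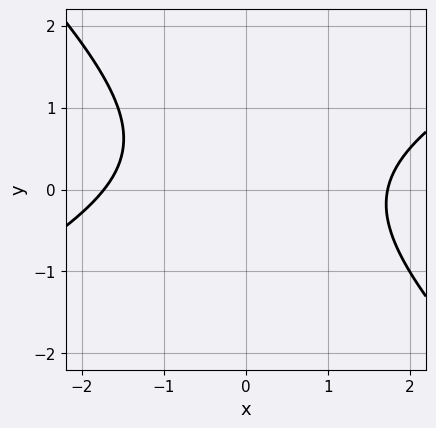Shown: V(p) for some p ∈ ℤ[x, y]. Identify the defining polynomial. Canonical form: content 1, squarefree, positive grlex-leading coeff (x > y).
1. The degree is 2 — a generic line meets the curve in up to 2 points.
2. Against the integer gridlines: no y-intercept at any integer in the box.
3. Putting this together gives p.

x^2 - x*y - 2*y^2 + y - 3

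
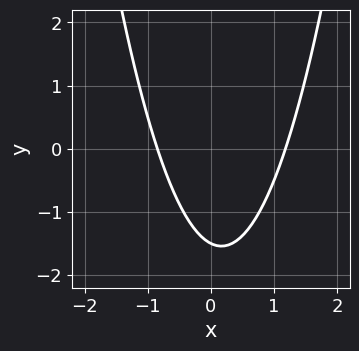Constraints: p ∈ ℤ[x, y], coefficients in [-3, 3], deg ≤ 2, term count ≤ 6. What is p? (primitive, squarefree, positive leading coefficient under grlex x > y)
3*x^2 - x - 2*y - 3

The degree is 2 — no degree-1 curve has this shape.
Matching integer coefficients to the picture gives p.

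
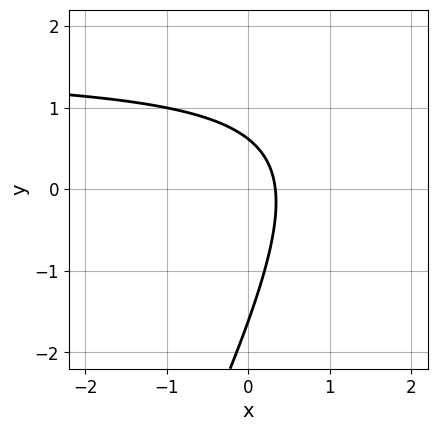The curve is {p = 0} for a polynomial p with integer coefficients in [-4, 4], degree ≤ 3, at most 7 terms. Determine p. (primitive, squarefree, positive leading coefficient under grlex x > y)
1. deg p = 2. The shape is more complex than any degree-1 curve.
2. Solving for integer coefficients yields p as stated.

2*x*y - y^2 - 3*x - y + 1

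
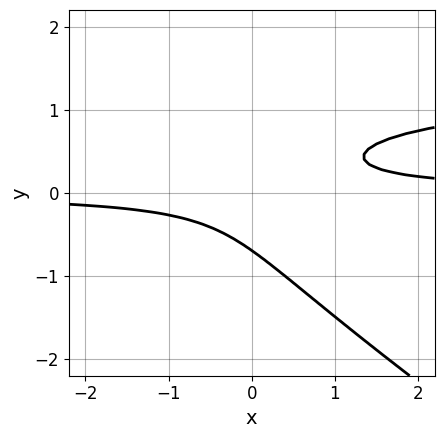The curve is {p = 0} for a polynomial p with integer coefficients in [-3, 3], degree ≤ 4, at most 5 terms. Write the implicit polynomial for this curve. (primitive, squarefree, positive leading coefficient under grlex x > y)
2*x*y^2 + 3*y^3 - 3*x*y + 1

(a) Degree: the shape is more complex than any degree-2 curve, so deg p = 3.
(b) Observable constraints: it misses every integer gridline on the x-axis.
(c) Solving for integer coefficients yields p as stated.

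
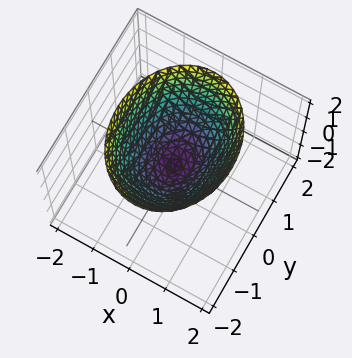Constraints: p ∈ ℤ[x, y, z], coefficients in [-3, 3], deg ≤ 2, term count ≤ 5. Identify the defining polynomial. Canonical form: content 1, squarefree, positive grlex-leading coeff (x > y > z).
3*x^2 + 2*y^2 - 3*z

Degree: a paraboloid; a quadric, so deg p = 2.
Symmetries: mirror symmetry x ↦ −x ⇒ only even powers of x; it's symmetric under y → −y, forcing even powers of y.
Observable constraints: it meets the y-axis at y = 0 (among the integer gridlines); one z-axis crossing is at z = 0.
These observations pin down the coefficients.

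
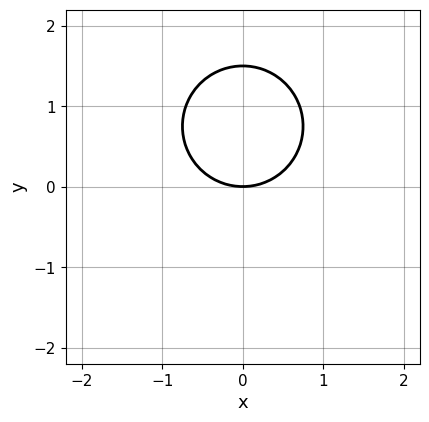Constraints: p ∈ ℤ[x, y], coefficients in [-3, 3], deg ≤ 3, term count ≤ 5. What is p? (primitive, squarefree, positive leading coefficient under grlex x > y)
2*x^2 + 2*y^2 - 3*y

(a) deg p = 2.
(b) Symmetries: mirror symmetry x ↦ −x ⇒ only even powers of x.
(c) Checking where it meets the axes: one x-axis crossing is at x = 0; it meets the y-axis at y = 0 (among the integer gridlines).
(d) Fitting integer coefficients to these (and the overall shape) gives p.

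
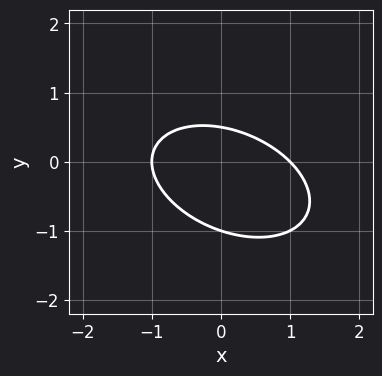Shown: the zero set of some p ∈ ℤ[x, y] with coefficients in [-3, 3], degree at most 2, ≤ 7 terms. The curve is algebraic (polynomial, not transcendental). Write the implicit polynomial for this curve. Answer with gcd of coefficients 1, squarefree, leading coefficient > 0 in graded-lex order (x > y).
First, the degree is 2 — no degree-1 curve has this shape.
Next, reading off the gridlines: one y-axis crossing is at y = -1; the x-axis gridline crossings are at x ∈ {-1, 1}.
Finally, assembling these constraints gives the stated polynomial.

x^2 + x*y + 2*y^2 + y - 1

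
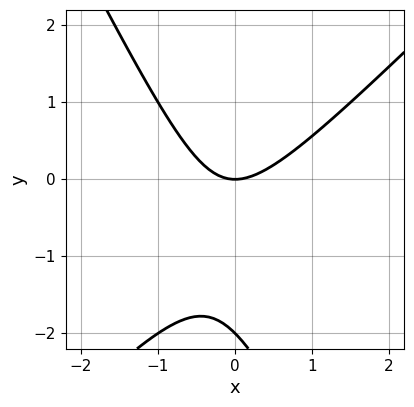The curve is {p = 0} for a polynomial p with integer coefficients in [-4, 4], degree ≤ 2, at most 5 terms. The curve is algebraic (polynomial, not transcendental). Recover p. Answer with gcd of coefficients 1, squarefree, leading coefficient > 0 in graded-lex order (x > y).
2*x^2 - x*y - y^2 - 2*y

The degree is 2 — no degree-1 curve has this shape.
Observable constraints: the y-axis gridline crossings are at y ∈ {-2, 0}; it crosses the x-axis at the gridline x = 0.
Putting this together gives p.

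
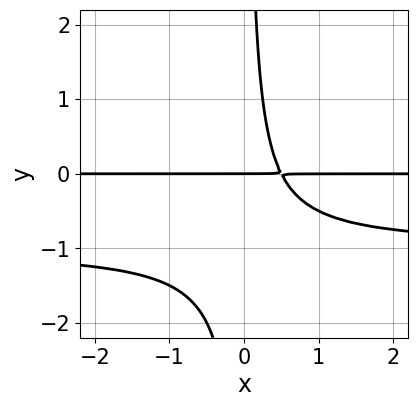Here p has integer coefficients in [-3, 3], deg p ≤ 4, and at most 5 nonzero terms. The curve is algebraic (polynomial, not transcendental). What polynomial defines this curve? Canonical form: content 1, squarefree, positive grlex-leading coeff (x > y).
2*x*y^2 + 2*x*y - y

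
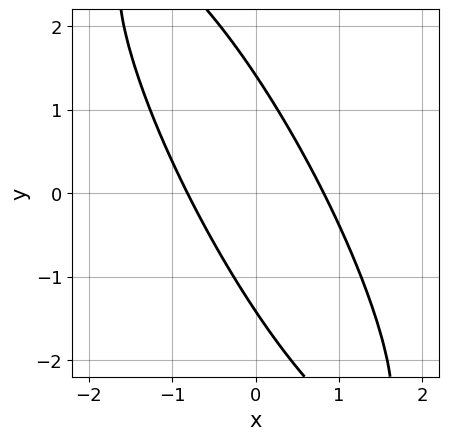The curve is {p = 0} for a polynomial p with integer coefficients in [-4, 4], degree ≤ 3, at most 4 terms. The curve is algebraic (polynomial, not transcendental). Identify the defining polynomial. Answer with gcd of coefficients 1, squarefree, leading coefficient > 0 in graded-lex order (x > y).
First, the degree is 2 — the shape is more complex than any degree-1 curve.
Finally, putting this together gives p.

3*x^2 + 3*x*y + y^2 - 2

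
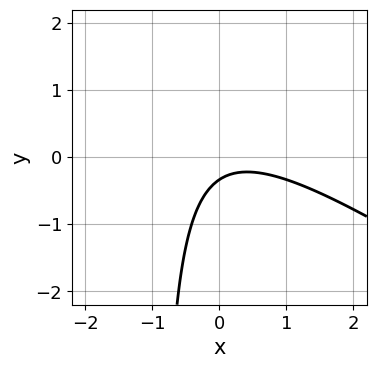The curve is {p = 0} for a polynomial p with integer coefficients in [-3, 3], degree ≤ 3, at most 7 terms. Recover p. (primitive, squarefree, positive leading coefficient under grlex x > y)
1. The degree is 2 — the shape is more complex than any degree-1 curve.
2. From the visible intercepts: no x-intercept at any integer in the box.
3. Putting this together gives p.

2*x^2 + 3*x*y - x + 3*y + 1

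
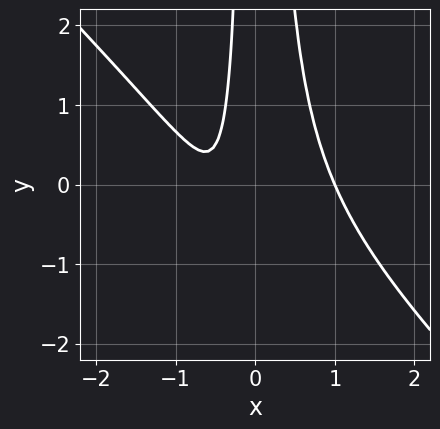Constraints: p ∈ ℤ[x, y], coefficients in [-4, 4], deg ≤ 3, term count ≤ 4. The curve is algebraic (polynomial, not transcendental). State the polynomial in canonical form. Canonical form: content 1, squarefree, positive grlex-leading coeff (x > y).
First, the degree is 3 — a generic line meets the curve in up to 3 points.
Then, from the axis intercepts and sections: it meets the x-axis at x = 1 (among the integer gridlines); it misses every integer gridline on the y-axis.
Finally, these observations pin down the coefficients.

3*x^3 + 3*x^2*y - 2*x - 1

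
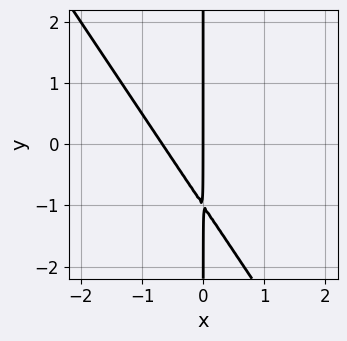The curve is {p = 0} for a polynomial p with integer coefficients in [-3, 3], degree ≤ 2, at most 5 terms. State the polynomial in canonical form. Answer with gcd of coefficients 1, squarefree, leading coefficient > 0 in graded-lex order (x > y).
3*x^2 + 2*x*y + 2*x

(a) Degree: no degree-1 curve has this shape, so deg p = 2.
(b) Reading off the gridlines: it meets the x-axis at x = 0 (among the integer gridlines); every point of the y-axis in the box is on the curve.
(c) Matching integer coefficients to the picture gives p.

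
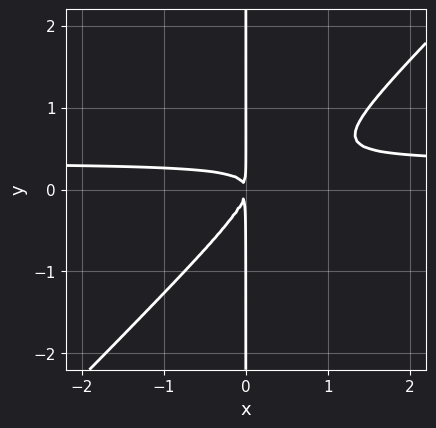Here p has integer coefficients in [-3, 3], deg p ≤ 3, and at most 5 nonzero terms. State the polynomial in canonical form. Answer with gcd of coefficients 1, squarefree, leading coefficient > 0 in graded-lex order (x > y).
First, the degree is 3 — a generic line meets the curve in up to 3 points.
Then, from the axis intercepts and sections: the visible y-axis segment lies entirely on the curve.
Finally, fitting integer coefficients to these (and the overall shape) gives p.

3*x^2*y - 3*x*y^2 - x^2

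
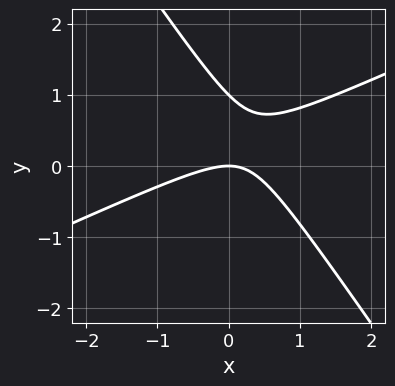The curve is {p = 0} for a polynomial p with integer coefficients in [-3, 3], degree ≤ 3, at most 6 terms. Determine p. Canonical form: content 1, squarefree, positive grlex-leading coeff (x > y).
2*x^2 - 3*x*y - 3*y^2 + 3*y

1. Degree: the shape is more complex than any degree-1 curve, so deg p = 2.
2. From the visible intercepts: among the integer gridlines, it crosses the y-axis at y ∈ {0, 1}; one x-axis crossing is at x = 0.
3. The integer polynomial consistent with all of this is the stated p.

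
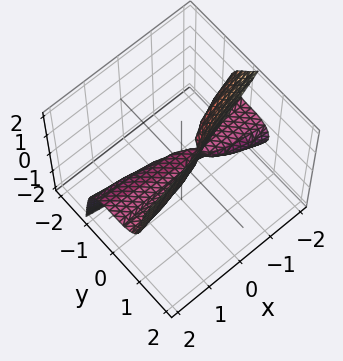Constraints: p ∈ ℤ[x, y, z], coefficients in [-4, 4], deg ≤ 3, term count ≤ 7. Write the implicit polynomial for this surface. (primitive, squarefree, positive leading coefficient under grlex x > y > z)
1. deg p = 3. No degree-2 surface has this shape.
2. Reading off the gridlines: it meets the y-axis at y = 0 (among the integer gridlines); the visible x-axis segment lies entirely on the surface.
3. Fitting integer coefficients to these (and the overall shape) gives p.

3*y^3 + 3*y*z^2 - z^3 - 2*x*z - z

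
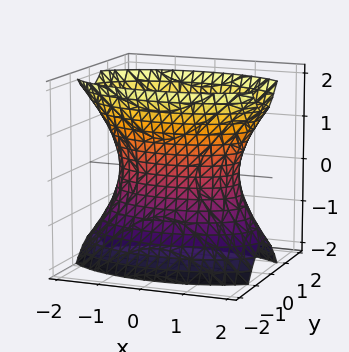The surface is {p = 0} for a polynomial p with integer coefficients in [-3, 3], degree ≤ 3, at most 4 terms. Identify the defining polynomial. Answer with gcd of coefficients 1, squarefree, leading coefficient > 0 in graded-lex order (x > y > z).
x^2 + 3*y^2 - z^2 - 2

The degree is 2 — one connected sheet with a waist; a quadric.
Symmetries: it's symmetric under y → −y, forcing even powers of y; it's symmetric under x → −x, forcing even powers of x; the z ↦ −z reflection is a symmetry, so z appears only in even powers.
Reading off the gridlines: it misses every integer gridline on the z-axis.
Together with the visible shape, these determine p as stated.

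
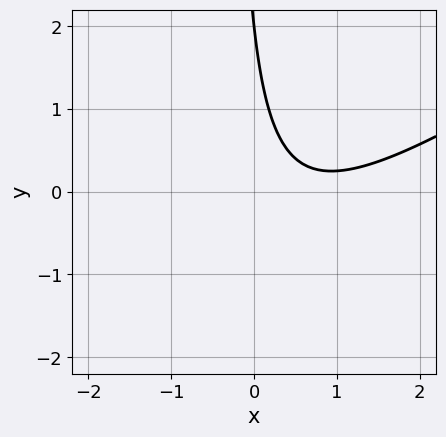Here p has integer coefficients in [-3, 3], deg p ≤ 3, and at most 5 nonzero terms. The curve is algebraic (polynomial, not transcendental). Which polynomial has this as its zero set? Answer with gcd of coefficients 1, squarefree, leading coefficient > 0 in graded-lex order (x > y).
2*x^2 - 3*x*y - 3*x - y + 2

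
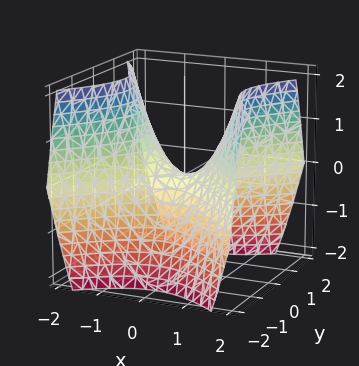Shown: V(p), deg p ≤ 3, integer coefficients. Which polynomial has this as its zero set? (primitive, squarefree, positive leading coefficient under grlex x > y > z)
x^2 - y^2 - z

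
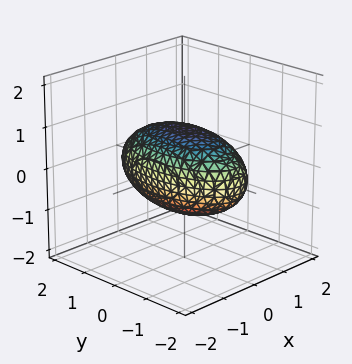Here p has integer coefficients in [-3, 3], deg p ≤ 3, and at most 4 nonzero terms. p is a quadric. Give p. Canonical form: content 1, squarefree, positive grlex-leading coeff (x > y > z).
3*x^2 + y^2 + 3*z^2 - 3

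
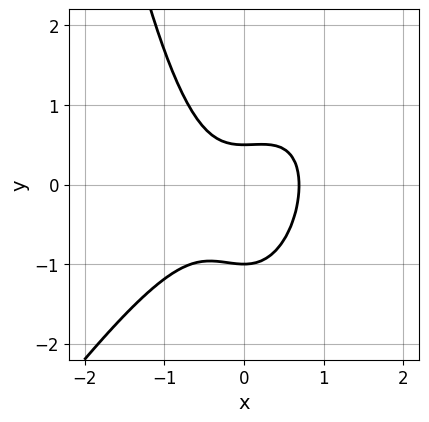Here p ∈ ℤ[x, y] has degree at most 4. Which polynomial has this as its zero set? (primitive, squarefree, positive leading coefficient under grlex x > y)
3*x^3 - 2*x^2*y + 2*y^2 + y - 1

(a) The degree is 3 — a generic line meets the curve in up to 3 points.
(b) From the axis intercepts and sections: it meets the y-axis at y = -1 (among the integer gridlines).
(c) Fitting integer coefficients to these (and the overall shape) gives p.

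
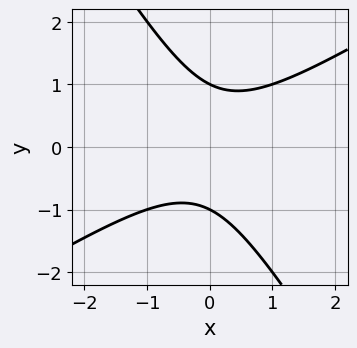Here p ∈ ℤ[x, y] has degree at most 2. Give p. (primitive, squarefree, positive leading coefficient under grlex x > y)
x^2 - x*y - y^2 + 1

The degree is 2 — no degree-1 curve has this shape.
From the axis intercepts and sections: no x-intercept at any integer in the box; the y-axis gridline crossings are at y ∈ {-1, 1}.
Together with the visible shape, these determine p as stated.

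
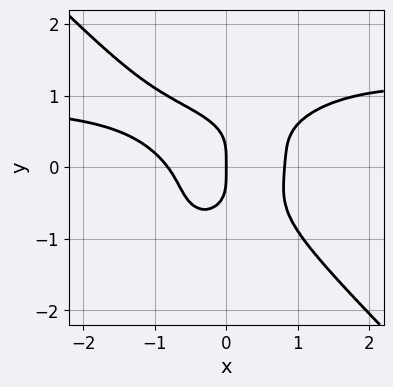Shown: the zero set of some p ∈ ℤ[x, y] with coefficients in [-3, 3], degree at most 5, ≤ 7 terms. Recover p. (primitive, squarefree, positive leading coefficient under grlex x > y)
3*x^3*y + 3*y^4 - 3*x^3 - 2*x^2*y + 2*x

(a) deg p = 4.
(b) Checking where it meets the axes: it crosses the y-axis at the gridline y = 0; it meets the x-axis at x = 0 (among the integer gridlines).
(c) Solving for integer coefficients yields p as stated.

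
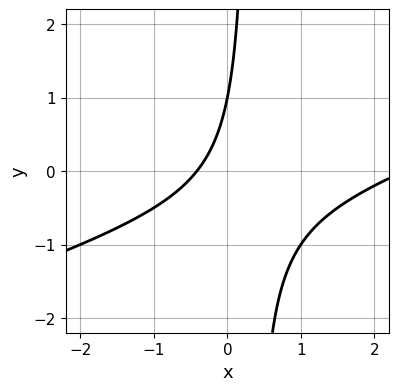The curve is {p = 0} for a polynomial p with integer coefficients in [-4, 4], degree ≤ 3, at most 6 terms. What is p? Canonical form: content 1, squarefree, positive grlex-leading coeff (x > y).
The degree is 2 — no degree-1 curve has this shape.
From the visible intercepts: it crosses the y-axis at the gridline y = 1.
Assembling these constraints gives the stated polynomial.

x^2 - 3*x*y - 2*x + y - 1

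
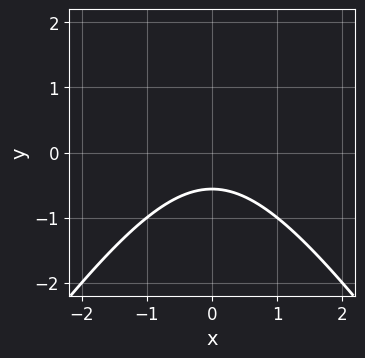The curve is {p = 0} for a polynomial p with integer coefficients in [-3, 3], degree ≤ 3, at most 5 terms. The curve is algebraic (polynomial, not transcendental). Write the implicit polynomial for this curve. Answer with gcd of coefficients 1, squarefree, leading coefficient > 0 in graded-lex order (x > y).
1. The degree is 2 — no degree-1 curve has this shape.
2. Symmetries: mirror symmetry x ↦ −x ⇒ only even powers of x.
3. Observable constraints: the curve avoids every integer x-axis point in the box.
4. The integer polynomial consistent with all of this is the stated p.

2*x^2 - y^2 + 3*y + 2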